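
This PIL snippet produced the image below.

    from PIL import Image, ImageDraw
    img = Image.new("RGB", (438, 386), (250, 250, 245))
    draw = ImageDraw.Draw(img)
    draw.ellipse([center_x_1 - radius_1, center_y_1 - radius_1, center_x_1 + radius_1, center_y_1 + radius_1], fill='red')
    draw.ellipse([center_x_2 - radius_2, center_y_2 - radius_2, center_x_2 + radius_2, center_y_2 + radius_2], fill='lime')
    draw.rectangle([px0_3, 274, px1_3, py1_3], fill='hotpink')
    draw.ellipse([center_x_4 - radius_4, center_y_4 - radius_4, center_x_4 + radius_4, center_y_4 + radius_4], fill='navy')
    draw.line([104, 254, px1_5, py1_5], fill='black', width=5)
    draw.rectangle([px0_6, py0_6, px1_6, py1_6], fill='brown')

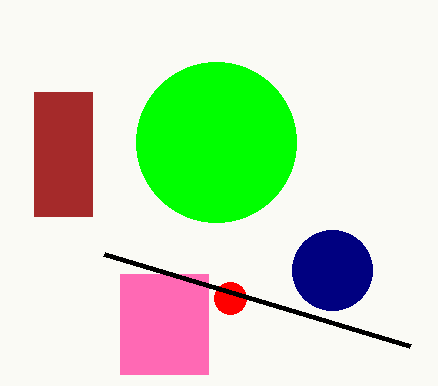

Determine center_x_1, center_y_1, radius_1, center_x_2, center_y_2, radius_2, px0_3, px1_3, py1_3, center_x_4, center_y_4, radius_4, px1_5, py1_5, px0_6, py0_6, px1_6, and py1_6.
center_x_1 = 230
center_y_1 = 298
radius_1 = 16
center_x_2 = 216
center_y_2 = 142
radius_2 = 80
px0_3 = 120
px1_3 = 208
py1_3 = 374
center_x_4 = 332
center_y_4 = 270
radius_4 = 40
px1_5 = 410
py1_5 = 346
px0_6 = 34
py0_6 = 92
px1_6 = 92
py1_6 = 216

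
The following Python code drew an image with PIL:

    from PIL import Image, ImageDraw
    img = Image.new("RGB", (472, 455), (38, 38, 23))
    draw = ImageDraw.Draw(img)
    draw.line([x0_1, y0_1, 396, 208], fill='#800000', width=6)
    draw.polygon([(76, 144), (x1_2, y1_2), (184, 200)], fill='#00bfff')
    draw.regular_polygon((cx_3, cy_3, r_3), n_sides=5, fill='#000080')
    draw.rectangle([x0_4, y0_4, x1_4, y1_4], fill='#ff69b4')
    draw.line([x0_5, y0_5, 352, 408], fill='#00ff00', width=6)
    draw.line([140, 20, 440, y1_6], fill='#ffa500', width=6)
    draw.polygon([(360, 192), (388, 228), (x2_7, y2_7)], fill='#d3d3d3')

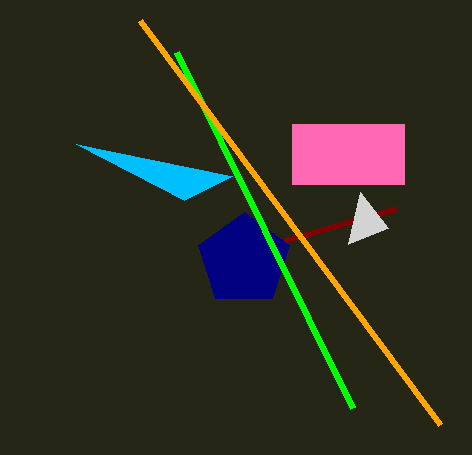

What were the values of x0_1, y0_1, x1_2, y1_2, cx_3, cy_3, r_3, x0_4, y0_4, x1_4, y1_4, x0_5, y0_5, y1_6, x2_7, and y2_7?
x0_1 = 284; y0_1 = 240; x1_2 = 232; y1_2 = 176; cx_3 = 244; cy_3 = 260; r_3 = 48; x0_4 = 292; y0_4 = 124; x1_4 = 404; y1_4 = 184; x0_5 = 176; y0_5 = 52; y1_6 = 424; x2_7 = 348; y2_7 = 244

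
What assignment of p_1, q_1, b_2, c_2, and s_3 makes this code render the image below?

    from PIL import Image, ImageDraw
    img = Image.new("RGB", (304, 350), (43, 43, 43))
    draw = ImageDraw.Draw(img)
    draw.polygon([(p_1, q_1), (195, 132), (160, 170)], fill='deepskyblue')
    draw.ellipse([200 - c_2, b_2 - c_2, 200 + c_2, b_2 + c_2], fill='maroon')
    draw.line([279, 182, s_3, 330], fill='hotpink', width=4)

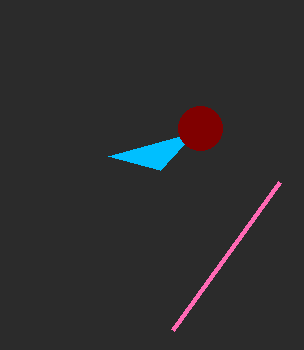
p_1 = 108, q_1 = 156, b_2 = 128, c_2 = 22, s_3 = 172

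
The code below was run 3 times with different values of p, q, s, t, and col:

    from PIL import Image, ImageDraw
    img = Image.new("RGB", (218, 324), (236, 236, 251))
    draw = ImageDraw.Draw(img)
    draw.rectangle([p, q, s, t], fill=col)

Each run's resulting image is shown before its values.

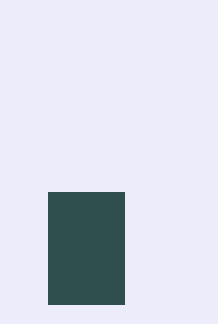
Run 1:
p = 48; q = 192; s = 124; t = 304; col = 'darkslategray'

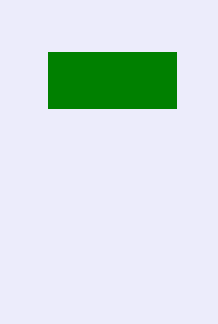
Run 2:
p = 48, q = 52, s = 176, t = 108, col = 'green'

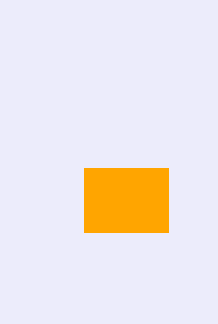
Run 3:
p = 84, q = 168, s = 168, t = 232, col = 'orange'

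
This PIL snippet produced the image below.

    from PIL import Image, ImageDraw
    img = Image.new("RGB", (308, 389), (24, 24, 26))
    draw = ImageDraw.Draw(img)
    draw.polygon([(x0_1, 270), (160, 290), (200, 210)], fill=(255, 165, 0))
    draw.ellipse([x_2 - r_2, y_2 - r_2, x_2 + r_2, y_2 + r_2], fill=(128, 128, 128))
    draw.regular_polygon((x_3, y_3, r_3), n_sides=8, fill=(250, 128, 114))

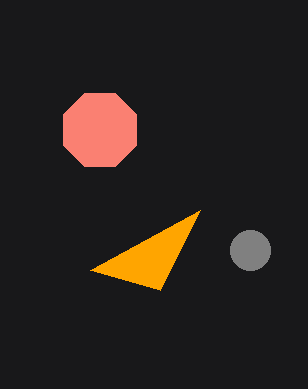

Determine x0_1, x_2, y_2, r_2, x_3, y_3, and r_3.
x0_1 = 90; x_2 = 250; y_2 = 250; r_2 = 20; x_3 = 100; y_3 = 130; r_3 = 40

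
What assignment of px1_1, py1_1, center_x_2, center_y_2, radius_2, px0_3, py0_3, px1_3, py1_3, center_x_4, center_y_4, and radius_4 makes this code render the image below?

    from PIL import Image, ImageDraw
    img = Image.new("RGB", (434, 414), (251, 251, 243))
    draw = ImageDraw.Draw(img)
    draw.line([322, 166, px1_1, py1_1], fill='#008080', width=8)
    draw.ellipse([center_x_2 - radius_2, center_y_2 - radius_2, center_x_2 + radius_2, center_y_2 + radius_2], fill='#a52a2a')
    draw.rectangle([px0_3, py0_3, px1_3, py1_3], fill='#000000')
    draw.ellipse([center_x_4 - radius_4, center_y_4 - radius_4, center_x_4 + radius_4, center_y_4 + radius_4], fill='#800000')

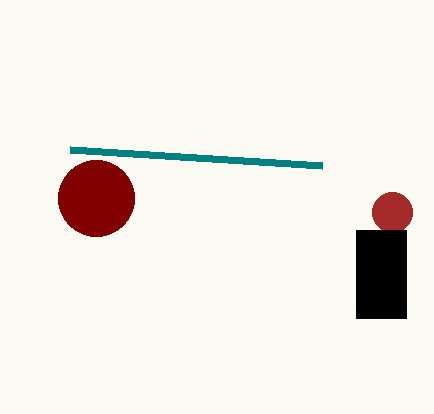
px1_1 = 70; py1_1 = 150; center_x_2 = 392; center_y_2 = 212; radius_2 = 20; px0_3 = 356; py0_3 = 230; px1_3 = 406; py1_3 = 318; center_x_4 = 96; center_y_4 = 198; radius_4 = 38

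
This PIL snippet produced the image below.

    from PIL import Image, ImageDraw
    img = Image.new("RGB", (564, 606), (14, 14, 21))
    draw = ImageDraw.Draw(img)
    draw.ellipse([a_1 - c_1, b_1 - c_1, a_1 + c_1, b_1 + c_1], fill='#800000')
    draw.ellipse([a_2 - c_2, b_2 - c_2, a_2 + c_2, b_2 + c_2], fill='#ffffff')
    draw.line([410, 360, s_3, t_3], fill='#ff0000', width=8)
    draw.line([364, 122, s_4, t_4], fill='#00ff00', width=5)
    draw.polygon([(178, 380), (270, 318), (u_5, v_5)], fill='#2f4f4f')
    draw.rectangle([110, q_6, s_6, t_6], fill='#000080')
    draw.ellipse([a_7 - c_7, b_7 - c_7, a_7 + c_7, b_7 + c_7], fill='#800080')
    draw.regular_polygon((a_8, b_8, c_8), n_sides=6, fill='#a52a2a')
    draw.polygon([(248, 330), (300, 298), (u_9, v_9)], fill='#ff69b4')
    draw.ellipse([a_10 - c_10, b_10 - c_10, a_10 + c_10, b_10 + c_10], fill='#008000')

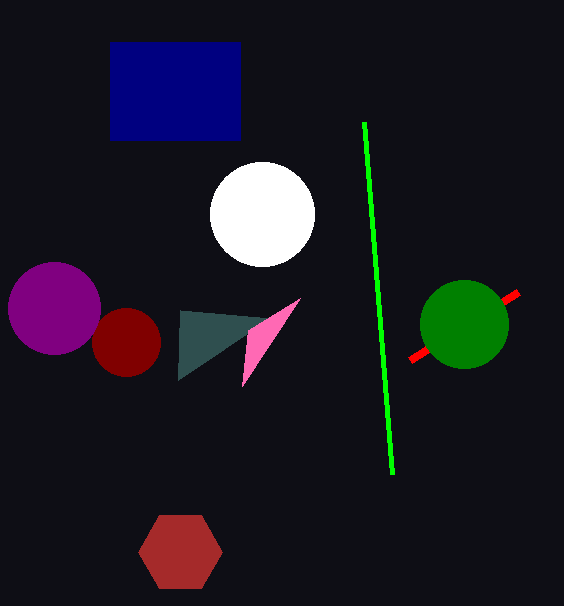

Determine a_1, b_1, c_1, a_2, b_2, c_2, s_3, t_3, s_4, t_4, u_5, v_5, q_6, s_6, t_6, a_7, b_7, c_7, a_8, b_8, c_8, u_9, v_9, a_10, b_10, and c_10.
a_1 = 126; b_1 = 342; c_1 = 34; a_2 = 262; b_2 = 214; c_2 = 52; s_3 = 518; t_3 = 292; s_4 = 392; t_4 = 474; u_5 = 180; v_5 = 310; q_6 = 42; s_6 = 240; t_6 = 140; a_7 = 54; b_7 = 308; c_7 = 46; a_8 = 180; b_8 = 552; c_8 = 42; u_9 = 242; v_9 = 386; a_10 = 464; b_10 = 324; c_10 = 44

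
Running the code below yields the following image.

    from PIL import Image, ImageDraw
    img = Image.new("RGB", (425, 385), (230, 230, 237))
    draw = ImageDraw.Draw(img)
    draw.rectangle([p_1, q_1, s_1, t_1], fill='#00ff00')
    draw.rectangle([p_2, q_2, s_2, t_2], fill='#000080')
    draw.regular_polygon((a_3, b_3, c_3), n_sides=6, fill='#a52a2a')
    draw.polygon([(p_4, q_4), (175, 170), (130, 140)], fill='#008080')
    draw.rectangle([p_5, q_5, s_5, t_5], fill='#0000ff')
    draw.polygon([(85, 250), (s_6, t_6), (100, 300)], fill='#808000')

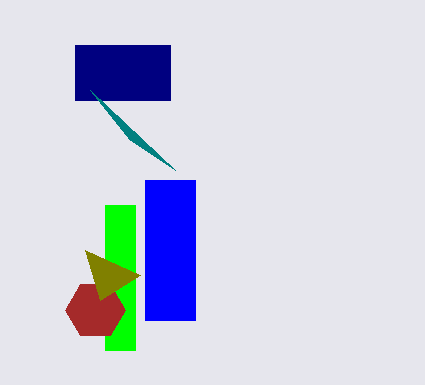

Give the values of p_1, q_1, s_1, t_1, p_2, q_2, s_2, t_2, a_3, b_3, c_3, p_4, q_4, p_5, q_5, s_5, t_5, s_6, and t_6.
p_1 = 105, q_1 = 205, s_1 = 135, t_1 = 350, p_2 = 75, q_2 = 45, s_2 = 170, t_2 = 100, a_3 = 95, b_3 = 310, c_3 = 30, p_4 = 90, q_4 = 90, p_5 = 145, q_5 = 180, s_5 = 195, t_5 = 320, s_6 = 140, t_6 = 275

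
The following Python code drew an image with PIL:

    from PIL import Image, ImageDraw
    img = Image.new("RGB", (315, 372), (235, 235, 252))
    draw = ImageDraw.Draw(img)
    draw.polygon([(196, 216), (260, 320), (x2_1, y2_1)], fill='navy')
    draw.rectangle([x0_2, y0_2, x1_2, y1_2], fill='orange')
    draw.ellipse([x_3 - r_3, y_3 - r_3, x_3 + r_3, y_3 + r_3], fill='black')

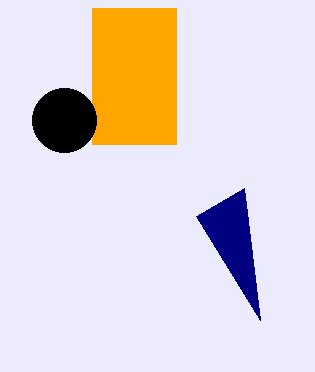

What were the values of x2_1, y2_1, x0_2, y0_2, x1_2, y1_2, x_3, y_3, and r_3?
x2_1 = 244, y2_1 = 188, x0_2 = 92, y0_2 = 8, x1_2 = 176, y1_2 = 144, x_3 = 64, y_3 = 120, r_3 = 32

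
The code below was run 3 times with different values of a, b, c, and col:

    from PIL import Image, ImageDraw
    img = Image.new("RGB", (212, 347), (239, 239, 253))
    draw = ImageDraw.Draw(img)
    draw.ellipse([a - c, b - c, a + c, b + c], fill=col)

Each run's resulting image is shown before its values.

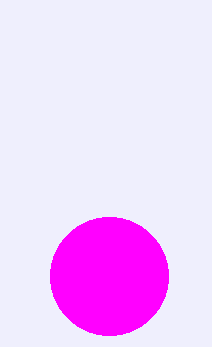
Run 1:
a = 109, b = 276, c = 59, col = 'magenta'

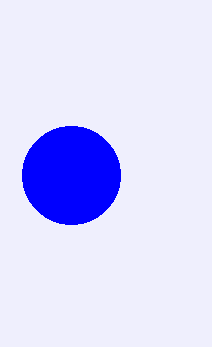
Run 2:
a = 71
b = 175
c = 49
col = 'blue'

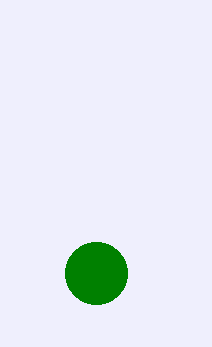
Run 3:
a = 96; b = 273; c = 31; col = 'green'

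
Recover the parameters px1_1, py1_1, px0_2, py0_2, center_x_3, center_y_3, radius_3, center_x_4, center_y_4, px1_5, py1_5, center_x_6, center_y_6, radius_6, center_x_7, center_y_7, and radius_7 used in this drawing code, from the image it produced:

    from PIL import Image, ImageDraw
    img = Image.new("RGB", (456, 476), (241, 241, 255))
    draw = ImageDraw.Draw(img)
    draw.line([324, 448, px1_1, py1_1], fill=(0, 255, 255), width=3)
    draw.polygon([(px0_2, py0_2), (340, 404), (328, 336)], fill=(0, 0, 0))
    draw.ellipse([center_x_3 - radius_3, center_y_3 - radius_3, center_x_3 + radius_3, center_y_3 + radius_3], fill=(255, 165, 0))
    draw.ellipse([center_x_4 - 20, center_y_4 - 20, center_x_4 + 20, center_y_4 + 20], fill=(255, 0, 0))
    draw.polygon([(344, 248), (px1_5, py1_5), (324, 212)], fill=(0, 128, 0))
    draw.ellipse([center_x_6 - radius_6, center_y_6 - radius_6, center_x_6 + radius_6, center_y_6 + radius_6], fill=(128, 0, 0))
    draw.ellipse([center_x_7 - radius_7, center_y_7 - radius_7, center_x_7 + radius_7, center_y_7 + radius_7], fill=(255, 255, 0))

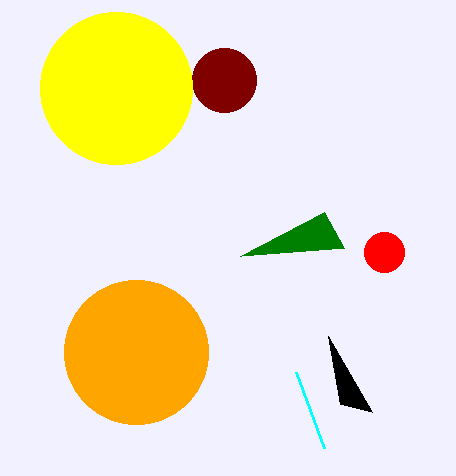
px1_1 = 296
py1_1 = 372
px0_2 = 372
py0_2 = 412
center_x_3 = 136
center_y_3 = 352
radius_3 = 72
center_x_4 = 384
center_y_4 = 252
px1_5 = 240
py1_5 = 256
center_x_6 = 224
center_y_6 = 80
radius_6 = 32
center_x_7 = 116
center_y_7 = 88
radius_7 = 76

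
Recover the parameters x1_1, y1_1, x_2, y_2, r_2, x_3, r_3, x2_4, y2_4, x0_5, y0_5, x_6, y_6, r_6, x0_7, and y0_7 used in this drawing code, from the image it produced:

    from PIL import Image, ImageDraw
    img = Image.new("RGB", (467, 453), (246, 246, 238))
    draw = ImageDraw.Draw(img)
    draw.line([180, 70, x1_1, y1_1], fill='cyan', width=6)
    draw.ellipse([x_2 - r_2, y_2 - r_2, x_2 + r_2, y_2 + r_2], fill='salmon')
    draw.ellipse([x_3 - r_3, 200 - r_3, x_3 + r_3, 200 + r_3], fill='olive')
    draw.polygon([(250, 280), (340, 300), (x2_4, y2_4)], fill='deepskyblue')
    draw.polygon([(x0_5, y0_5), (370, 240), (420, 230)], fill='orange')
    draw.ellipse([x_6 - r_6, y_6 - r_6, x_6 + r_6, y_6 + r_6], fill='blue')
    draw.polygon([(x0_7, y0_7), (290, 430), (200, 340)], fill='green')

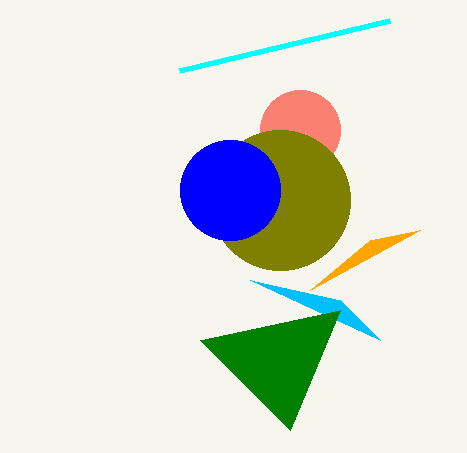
x1_1 = 390, y1_1 = 20, x_2 = 300, y_2 = 130, r_2 = 40, x_3 = 280, r_3 = 70, x2_4 = 380, y2_4 = 340, x0_5 = 310, y0_5 = 290, x_6 = 230, y_6 = 190, r_6 = 50, x0_7 = 340, y0_7 = 310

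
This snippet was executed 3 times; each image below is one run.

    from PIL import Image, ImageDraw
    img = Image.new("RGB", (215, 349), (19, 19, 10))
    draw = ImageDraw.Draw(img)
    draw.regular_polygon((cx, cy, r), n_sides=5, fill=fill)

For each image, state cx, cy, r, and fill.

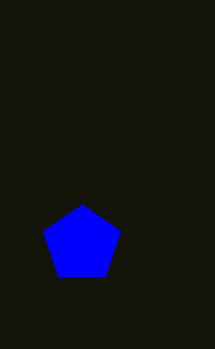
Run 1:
cx = 82, cy = 244, r = 40, fill = 'blue'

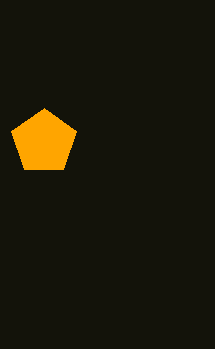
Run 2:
cx = 44
cy = 142
r = 34
fill = 'orange'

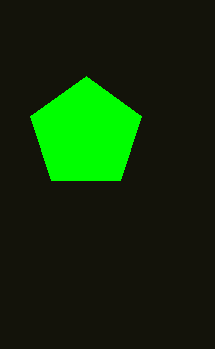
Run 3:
cx = 86
cy = 134
r = 58
fill = 'lime'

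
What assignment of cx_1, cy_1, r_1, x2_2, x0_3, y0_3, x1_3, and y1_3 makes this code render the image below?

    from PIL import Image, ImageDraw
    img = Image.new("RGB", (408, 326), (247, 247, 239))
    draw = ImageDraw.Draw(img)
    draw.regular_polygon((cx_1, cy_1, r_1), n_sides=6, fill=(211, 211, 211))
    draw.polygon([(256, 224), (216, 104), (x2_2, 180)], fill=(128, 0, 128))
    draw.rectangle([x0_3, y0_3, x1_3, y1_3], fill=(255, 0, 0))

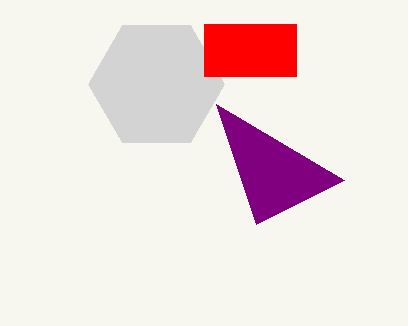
cx_1 = 156, cy_1 = 84, r_1 = 68, x2_2 = 344, x0_3 = 204, y0_3 = 24, x1_3 = 296, y1_3 = 76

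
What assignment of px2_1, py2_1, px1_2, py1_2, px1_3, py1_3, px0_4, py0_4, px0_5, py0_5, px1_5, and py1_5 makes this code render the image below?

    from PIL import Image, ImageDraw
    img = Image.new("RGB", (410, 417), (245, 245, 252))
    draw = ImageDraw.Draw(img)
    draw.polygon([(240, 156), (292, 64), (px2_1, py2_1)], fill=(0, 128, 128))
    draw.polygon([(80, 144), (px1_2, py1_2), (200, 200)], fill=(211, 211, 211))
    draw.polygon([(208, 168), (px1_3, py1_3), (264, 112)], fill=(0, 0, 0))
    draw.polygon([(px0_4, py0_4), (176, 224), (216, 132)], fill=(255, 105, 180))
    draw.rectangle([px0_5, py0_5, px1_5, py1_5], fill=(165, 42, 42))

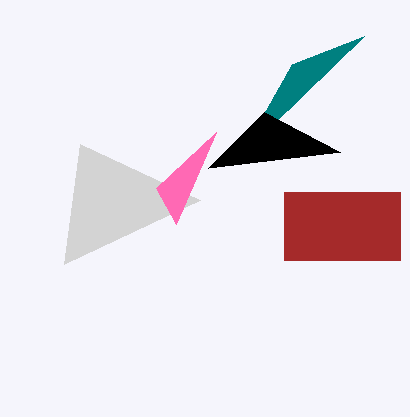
px2_1 = 364
py2_1 = 36
px1_2 = 64
py1_2 = 264
px1_3 = 340
py1_3 = 152
px0_4 = 156
py0_4 = 188
px0_5 = 284
py0_5 = 192
px1_5 = 400
py1_5 = 260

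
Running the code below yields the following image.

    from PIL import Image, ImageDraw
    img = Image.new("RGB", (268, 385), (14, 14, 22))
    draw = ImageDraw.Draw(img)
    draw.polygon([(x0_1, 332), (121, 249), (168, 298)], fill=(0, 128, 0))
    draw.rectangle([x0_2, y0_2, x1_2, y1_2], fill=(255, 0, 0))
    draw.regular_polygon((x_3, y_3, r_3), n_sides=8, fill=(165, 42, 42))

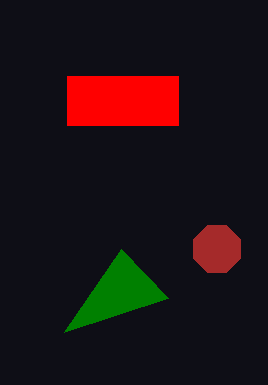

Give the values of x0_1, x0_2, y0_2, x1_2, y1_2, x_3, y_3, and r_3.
x0_1 = 64, x0_2 = 67, y0_2 = 76, x1_2 = 178, y1_2 = 125, x_3 = 217, y_3 = 249, r_3 = 25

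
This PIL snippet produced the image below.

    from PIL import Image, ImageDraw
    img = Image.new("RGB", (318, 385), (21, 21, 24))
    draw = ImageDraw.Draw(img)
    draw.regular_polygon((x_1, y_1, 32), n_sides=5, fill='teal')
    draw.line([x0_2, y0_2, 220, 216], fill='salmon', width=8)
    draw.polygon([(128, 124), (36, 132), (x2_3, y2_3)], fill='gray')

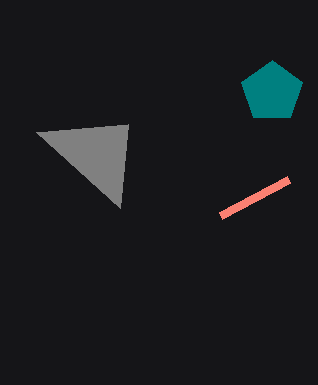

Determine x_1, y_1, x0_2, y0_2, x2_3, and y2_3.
x_1 = 272
y_1 = 92
x0_2 = 288
y0_2 = 180
x2_3 = 120
y2_3 = 208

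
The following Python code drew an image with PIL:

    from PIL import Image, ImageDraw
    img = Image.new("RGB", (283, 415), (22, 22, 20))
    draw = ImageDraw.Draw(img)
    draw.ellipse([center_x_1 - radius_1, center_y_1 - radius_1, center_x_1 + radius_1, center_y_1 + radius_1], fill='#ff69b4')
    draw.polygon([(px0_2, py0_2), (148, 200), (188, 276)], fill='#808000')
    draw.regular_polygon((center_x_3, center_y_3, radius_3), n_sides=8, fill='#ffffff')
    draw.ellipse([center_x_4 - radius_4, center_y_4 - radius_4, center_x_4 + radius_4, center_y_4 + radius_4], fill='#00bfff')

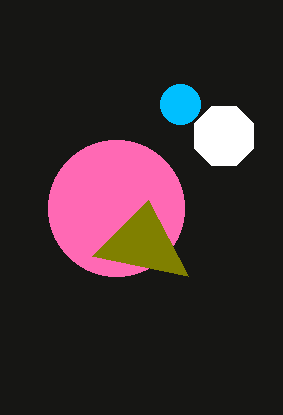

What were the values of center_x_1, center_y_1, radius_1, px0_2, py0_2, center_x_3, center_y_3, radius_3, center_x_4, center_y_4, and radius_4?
center_x_1 = 116, center_y_1 = 208, radius_1 = 68, px0_2 = 92, py0_2 = 256, center_x_3 = 224, center_y_3 = 136, radius_3 = 32, center_x_4 = 180, center_y_4 = 104, radius_4 = 20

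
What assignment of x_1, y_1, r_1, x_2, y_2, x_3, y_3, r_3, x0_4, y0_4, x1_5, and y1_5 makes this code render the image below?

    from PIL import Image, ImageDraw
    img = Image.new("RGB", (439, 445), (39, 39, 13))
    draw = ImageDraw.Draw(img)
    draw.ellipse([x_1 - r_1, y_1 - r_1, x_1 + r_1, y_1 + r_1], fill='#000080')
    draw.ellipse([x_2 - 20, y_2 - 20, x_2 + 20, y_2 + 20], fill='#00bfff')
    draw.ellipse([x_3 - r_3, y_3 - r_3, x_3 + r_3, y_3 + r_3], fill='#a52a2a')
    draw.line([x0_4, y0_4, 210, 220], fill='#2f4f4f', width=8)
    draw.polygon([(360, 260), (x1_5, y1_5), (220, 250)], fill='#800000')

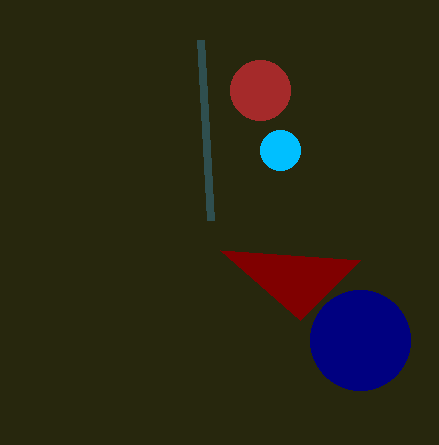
x_1 = 360, y_1 = 340, r_1 = 50, x_2 = 280, y_2 = 150, x_3 = 260, y_3 = 90, r_3 = 30, x0_4 = 200, y0_4 = 40, x1_5 = 300, y1_5 = 320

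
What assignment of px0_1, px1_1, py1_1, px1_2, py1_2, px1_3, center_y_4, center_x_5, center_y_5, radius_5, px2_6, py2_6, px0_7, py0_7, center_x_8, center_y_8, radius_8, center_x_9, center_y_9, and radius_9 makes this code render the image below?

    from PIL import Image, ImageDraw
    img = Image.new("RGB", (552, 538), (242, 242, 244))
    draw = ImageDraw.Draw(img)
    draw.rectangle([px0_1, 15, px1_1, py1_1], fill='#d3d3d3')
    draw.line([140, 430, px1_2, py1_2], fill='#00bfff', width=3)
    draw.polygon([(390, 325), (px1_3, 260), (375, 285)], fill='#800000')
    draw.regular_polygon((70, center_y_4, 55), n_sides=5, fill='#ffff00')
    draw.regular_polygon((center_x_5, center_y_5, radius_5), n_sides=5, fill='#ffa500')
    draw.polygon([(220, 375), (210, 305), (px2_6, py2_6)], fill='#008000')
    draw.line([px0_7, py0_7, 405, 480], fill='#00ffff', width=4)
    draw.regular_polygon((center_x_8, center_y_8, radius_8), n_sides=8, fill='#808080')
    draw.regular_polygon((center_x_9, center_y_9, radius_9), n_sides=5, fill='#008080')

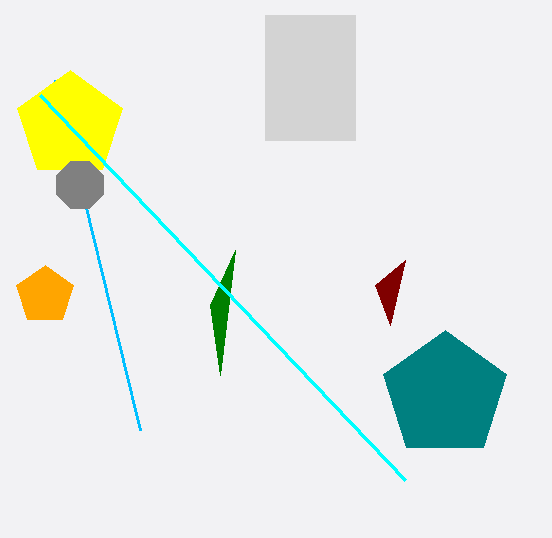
px0_1 = 265; px1_1 = 355; py1_1 = 140; px1_2 = 55; py1_2 = 80; px1_3 = 405; center_y_4 = 125; center_x_5 = 45; center_y_5 = 295; radius_5 = 30; px2_6 = 235; py2_6 = 250; px0_7 = 40; py0_7 = 95; center_x_8 = 80; center_y_8 = 185; radius_8 = 25; center_x_9 = 445; center_y_9 = 395; radius_9 = 65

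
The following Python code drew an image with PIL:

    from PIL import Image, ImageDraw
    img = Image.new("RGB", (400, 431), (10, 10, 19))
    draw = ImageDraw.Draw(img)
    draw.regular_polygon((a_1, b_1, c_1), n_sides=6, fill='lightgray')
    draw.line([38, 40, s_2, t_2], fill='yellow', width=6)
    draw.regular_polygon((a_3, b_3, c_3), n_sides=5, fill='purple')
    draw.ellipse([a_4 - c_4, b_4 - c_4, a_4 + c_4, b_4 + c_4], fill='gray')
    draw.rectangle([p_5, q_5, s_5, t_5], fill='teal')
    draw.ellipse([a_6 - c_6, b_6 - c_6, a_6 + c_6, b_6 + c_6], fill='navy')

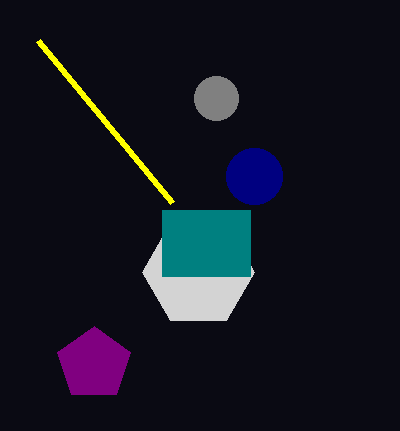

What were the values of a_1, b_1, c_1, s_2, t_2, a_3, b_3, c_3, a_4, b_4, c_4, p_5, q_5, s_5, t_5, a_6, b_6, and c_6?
a_1 = 198; b_1 = 272; c_1 = 56; s_2 = 172; t_2 = 202; a_3 = 94; b_3 = 364; c_3 = 38; a_4 = 216; b_4 = 98; c_4 = 22; p_5 = 162; q_5 = 210; s_5 = 250; t_5 = 276; a_6 = 254; b_6 = 176; c_6 = 28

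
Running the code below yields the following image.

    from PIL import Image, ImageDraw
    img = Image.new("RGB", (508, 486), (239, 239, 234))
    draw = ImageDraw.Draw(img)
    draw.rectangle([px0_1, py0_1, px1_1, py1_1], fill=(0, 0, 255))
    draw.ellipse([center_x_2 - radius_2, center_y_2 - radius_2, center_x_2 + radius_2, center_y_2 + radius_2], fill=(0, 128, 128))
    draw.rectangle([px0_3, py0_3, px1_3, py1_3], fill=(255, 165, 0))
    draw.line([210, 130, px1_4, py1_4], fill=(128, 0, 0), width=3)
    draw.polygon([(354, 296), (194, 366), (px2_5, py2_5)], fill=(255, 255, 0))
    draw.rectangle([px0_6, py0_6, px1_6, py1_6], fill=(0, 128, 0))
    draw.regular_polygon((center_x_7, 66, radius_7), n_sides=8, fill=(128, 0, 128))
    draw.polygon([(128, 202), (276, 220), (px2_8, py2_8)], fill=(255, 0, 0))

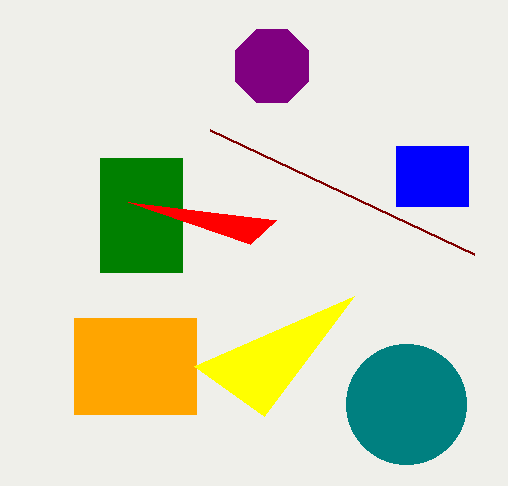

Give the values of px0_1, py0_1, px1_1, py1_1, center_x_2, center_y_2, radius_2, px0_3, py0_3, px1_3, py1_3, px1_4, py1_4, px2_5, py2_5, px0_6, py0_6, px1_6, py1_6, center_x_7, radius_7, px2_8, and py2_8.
px0_1 = 396, py0_1 = 146, px1_1 = 468, py1_1 = 206, center_x_2 = 406, center_y_2 = 404, radius_2 = 60, px0_3 = 74, py0_3 = 318, px1_3 = 196, py1_3 = 414, px1_4 = 474, py1_4 = 254, px2_5 = 264, py2_5 = 416, px0_6 = 100, py0_6 = 158, px1_6 = 182, py1_6 = 272, center_x_7 = 272, radius_7 = 40, px2_8 = 250, py2_8 = 244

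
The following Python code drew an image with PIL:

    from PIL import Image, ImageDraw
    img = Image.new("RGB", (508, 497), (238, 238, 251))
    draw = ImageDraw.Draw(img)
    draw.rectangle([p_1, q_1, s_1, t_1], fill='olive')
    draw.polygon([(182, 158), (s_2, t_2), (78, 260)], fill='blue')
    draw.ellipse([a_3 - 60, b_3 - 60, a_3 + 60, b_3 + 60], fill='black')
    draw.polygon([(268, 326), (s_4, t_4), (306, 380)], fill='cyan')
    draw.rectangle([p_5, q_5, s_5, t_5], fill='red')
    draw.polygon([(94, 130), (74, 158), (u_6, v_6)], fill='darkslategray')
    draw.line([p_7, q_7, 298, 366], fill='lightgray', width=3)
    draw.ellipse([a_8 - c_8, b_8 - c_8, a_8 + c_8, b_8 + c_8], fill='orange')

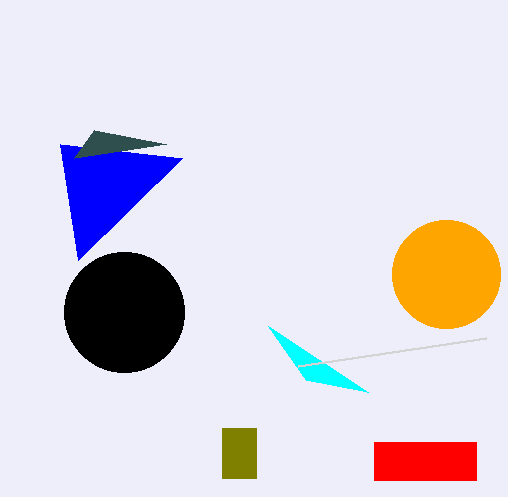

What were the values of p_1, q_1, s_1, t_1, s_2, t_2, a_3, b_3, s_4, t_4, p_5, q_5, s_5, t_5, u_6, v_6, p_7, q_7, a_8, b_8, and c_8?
p_1 = 222
q_1 = 428
s_1 = 256
t_1 = 478
s_2 = 60
t_2 = 144
a_3 = 124
b_3 = 312
s_4 = 368
t_4 = 392
p_5 = 374
q_5 = 442
s_5 = 476
t_5 = 480
u_6 = 166
v_6 = 144
p_7 = 486
q_7 = 338
a_8 = 446
b_8 = 274
c_8 = 54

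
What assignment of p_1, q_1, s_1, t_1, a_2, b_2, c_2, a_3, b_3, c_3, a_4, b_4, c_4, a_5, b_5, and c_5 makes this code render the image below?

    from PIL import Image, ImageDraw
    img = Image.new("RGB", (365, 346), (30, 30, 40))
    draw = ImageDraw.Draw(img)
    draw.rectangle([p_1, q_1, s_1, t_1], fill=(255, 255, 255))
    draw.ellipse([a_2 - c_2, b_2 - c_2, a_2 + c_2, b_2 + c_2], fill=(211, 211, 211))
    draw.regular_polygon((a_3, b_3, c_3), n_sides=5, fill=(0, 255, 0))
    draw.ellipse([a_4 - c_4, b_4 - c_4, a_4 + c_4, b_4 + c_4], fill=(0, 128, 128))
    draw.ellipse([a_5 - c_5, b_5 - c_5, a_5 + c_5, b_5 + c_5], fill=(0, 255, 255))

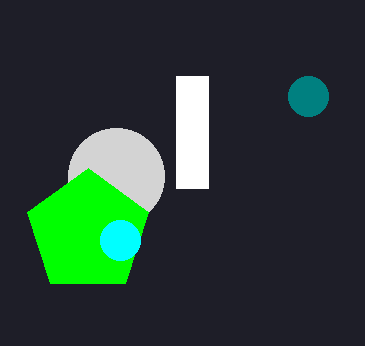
p_1 = 176
q_1 = 76
s_1 = 208
t_1 = 188
a_2 = 116
b_2 = 176
c_2 = 48
a_3 = 88
b_3 = 232
c_3 = 64
a_4 = 308
b_4 = 96
c_4 = 20
a_5 = 120
b_5 = 240
c_5 = 20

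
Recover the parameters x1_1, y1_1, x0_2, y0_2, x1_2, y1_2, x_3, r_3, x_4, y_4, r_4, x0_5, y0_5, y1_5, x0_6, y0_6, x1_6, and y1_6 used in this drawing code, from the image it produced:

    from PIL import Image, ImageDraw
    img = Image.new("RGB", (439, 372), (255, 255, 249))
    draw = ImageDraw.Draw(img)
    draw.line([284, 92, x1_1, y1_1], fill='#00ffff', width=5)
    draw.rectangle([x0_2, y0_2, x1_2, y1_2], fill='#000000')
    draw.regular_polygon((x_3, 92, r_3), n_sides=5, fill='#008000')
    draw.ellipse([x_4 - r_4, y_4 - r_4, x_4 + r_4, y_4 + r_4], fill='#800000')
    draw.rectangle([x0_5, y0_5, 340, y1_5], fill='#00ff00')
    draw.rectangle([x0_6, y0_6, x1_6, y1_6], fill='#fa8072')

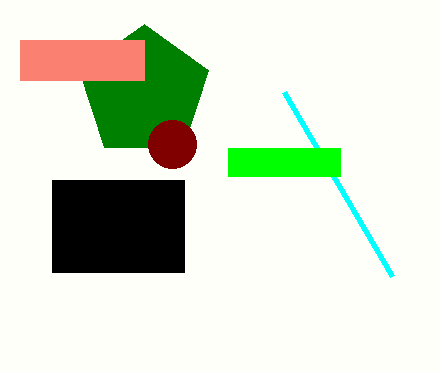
x1_1 = 392; y1_1 = 276; x0_2 = 52; y0_2 = 180; x1_2 = 184; y1_2 = 272; x_3 = 144; r_3 = 68; x_4 = 172; y_4 = 144; r_4 = 24; x0_5 = 228; y0_5 = 148; y1_5 = 176; x0_6 = 20; y0_6 = 40; x1_6 = 144; y1_6 = 80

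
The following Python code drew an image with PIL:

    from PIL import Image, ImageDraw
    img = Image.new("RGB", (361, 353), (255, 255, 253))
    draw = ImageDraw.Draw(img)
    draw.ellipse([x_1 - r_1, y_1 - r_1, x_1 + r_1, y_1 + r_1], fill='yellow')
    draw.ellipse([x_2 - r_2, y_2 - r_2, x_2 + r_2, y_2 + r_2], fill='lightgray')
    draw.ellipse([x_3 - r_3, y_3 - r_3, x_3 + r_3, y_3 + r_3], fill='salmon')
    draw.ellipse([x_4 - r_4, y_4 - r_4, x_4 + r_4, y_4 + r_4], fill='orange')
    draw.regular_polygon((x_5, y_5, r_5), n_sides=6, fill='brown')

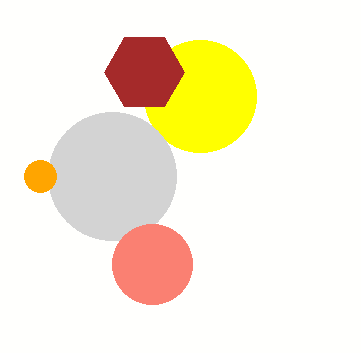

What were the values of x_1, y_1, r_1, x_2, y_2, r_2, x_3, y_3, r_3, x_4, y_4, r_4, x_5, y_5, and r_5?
x_1 = 200
y_1 = 96
r_1 = 56
x_2 = 112
y_2 = 176
r_2 = 64
x_3 = 152
y_3 = 264
r_3 = 40
x_4 = 40
y_4 = 176
r_4 = 16
x_5 = 144
y_5 = 72
r_5 = 40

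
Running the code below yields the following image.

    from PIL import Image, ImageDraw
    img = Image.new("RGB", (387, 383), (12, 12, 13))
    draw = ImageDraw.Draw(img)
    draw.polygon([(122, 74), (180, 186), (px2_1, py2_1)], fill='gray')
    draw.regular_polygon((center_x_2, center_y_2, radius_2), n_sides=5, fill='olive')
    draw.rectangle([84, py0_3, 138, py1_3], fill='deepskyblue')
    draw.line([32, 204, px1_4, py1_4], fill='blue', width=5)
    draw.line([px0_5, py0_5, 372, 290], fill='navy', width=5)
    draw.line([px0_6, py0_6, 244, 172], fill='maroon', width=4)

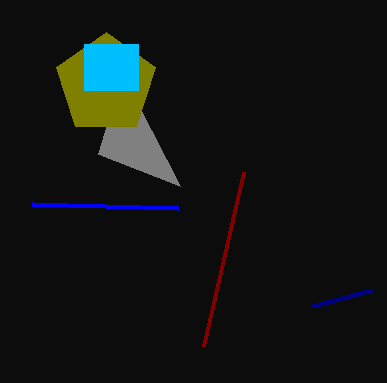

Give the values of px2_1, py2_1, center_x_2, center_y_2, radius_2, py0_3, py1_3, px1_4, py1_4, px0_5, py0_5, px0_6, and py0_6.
px2_1 = 98, py2_1 = 154, center_x_2 = 106, center_y_2 = 84, radius_2 = 52, py0_3 = 44, py1_3 = 90, px1_4 = 178, py1_4 = 208, px0_5 = 312, py0_5 = 306, px0_6 = 204, py0_6 = 346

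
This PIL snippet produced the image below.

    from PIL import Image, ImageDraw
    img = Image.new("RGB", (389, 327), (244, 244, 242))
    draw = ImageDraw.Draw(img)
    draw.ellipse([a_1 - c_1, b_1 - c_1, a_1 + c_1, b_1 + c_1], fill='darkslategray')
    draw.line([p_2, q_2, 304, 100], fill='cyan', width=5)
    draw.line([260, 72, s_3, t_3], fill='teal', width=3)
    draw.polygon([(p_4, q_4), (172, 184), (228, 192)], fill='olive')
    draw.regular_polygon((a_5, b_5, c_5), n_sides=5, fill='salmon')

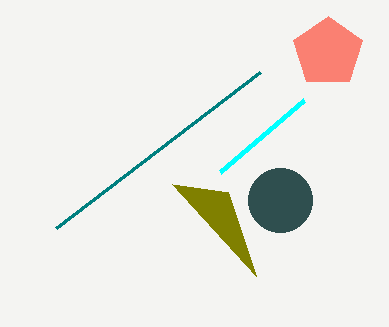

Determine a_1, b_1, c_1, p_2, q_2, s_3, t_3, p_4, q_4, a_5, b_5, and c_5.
a_1 = 280
b_1 = 200
c_1 = 32
p_2 = 220
q_2 = 172
s_3 = 56
t_3 = 228
p_4 = 256
q_4 = 276
a_5 = 328
b_5 = 52
c_5 = 36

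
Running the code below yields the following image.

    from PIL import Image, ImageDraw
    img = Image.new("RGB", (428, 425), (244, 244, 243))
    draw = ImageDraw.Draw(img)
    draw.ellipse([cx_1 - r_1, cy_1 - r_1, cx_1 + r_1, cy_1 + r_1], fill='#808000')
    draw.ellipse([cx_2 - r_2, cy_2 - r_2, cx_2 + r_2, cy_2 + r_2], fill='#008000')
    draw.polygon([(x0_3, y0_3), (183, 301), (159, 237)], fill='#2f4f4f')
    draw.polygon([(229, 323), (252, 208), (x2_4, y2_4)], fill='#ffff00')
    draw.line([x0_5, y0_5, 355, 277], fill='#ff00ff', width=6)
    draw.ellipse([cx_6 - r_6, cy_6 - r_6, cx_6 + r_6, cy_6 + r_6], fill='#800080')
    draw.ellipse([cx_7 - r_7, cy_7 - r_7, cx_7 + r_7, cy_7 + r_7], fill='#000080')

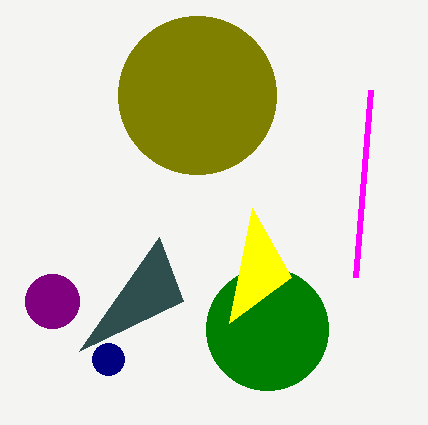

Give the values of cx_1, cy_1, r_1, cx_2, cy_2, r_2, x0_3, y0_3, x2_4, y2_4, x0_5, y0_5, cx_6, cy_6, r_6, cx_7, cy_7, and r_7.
cx_1 = 197
cy_1 = 95
r_1 = 79
cx_2 = 267
cy_2 = 329
r_2 = 61
x0_3 = 79
y0_3 = 351
x2_4 = 291
y2_4 = 277
x0_5 = 370
y0_5 = 90
cx_6 = 52
cy_6 = 301
r_6 = 27
cx_7 = 108
cy_7 = 359
r_7 = 16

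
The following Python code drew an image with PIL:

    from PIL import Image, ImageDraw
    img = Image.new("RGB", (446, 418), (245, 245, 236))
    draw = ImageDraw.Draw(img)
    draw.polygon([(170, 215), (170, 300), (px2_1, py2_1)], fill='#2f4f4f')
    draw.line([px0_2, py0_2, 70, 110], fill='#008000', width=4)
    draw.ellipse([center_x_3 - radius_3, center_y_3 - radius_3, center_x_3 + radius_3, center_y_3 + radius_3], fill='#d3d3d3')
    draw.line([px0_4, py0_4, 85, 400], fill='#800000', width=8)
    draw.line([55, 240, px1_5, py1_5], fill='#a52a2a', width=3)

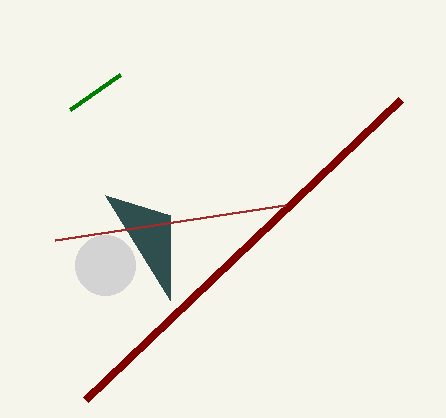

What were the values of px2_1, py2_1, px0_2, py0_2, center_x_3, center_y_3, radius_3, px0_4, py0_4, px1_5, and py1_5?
px2_1 = 105, py2_1 = 195, px0_2 = 120, py0_2 = 75, center_x_3 = 105, center_y_3 = 265, radius_3 = 30, px0_4 = 400, py0_4 = 100, px1_5 = 285, py1_5 = 205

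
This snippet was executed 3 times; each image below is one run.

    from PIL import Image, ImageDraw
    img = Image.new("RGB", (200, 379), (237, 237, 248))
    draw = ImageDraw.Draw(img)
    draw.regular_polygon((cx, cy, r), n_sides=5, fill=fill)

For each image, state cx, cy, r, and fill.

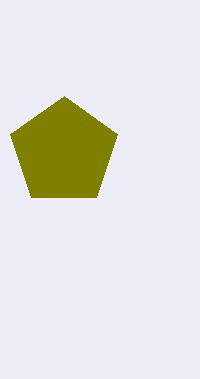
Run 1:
cx = 64; cy = 152; r = 56; fill = 'olive'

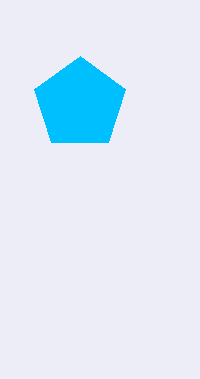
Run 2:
cx = 80, cy = 104, r = 48, fill = 'deepskyblue'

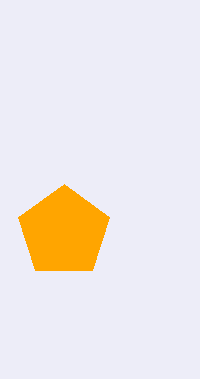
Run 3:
cx = 64
cy = 232
r = 48
fill = 'orange'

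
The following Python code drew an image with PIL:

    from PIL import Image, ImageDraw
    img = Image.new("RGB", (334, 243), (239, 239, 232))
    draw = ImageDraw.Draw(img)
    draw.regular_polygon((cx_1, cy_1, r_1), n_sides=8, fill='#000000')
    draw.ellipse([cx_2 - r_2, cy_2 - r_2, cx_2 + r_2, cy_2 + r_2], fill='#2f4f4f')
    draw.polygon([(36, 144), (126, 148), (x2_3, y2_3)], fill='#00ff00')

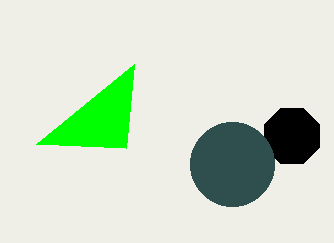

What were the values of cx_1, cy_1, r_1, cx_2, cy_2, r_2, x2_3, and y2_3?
cx_1 = 292
cy_1 = 136
r_1 = 30
cx_2 = 232
cy_2 = 164
r_2 = 42
x2_3 = 134
y2_3 = 64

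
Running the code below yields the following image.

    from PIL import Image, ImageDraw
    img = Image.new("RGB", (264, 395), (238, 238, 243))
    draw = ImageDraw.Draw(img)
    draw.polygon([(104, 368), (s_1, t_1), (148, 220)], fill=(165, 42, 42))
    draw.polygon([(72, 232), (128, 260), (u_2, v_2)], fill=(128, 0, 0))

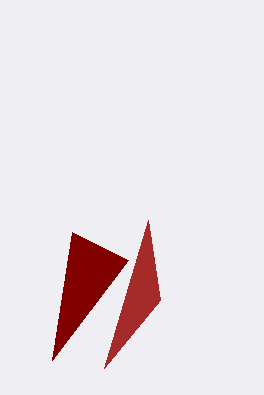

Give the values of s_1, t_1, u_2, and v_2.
s_1 = 160
t_1 = 300
u_2 = 52
v_2 = 360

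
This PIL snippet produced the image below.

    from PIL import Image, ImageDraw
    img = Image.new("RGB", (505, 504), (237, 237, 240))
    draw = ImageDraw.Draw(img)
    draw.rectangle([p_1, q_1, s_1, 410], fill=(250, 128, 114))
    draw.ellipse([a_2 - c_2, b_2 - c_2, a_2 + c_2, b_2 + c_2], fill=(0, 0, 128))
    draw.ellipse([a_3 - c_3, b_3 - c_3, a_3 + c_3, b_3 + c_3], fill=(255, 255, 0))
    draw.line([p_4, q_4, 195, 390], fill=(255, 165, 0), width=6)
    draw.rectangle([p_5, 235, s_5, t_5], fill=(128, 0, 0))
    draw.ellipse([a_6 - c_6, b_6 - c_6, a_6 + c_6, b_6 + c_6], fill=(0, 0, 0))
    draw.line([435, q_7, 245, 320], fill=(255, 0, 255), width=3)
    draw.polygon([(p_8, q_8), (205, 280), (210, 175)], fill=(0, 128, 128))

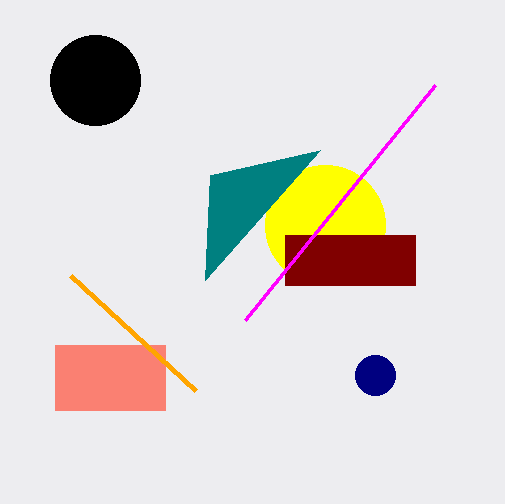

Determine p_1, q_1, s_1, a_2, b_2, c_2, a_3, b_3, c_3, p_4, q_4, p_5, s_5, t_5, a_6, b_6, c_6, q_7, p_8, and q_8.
p_1 = 55; q_1 = 345; s_1 = 165; a_2 = 375; b_2 = 375; c_2 = 20; a_3 = 325; b_3 = 225; c_3 = 60; p_4 = 70; q_4 = 275; p_5 = 285; s_5 = 415; t_5 = 285; a_6 = 95; b_6 = 80; c_6 = 45; q_7 = 85; p_8 = 320; q_8 = 150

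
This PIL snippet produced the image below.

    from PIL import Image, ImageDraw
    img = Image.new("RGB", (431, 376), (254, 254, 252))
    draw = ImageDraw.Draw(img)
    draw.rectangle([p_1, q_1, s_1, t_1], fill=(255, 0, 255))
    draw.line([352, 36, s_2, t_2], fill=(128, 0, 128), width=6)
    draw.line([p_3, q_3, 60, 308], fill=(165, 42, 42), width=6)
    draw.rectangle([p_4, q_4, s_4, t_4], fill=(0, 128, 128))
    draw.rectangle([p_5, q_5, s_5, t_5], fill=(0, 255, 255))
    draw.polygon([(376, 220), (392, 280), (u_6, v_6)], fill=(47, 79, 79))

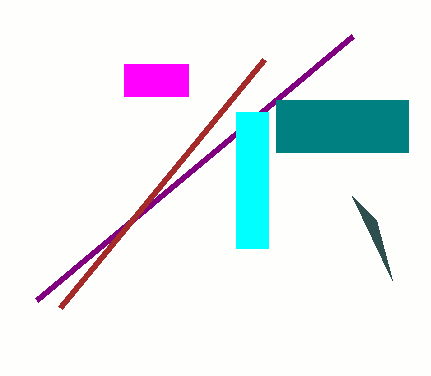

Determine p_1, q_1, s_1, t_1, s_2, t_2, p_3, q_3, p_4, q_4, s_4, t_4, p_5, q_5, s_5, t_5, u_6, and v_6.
p_1 = 124; q_1 = 64; s_1 = 188; t_1 = 96; s_2 = 36; t_2 = 300; p_3 = 264; q_3 = 60; p_4 = 276; q_4 = 100; s_4 = 408; t_4 = 152; p_5 = 236; q_5 = 112; s_5 = 268; t_5 = 248; u_6 = 352; v_6 = 196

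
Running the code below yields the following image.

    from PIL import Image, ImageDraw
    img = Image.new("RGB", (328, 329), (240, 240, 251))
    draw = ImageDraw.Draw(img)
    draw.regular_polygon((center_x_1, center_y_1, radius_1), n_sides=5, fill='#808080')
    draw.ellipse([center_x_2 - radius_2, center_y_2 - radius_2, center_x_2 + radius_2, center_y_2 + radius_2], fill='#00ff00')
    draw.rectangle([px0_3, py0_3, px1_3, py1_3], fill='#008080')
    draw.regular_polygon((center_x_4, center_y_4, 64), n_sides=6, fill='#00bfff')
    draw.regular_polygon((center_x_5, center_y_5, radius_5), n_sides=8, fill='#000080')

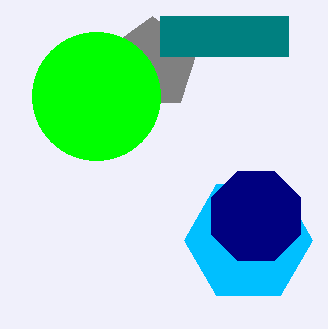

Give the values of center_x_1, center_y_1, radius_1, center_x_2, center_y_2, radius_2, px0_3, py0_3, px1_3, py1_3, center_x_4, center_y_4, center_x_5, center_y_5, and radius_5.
center_x_1 = 152
center_y_1 = 64
radius_1 = 48
center_x_2 = 96
center_y_2 = 96
radius_2 = 64
px0_3 = 160
py0_3 = 16
px1_3 = 288
py1_3 = 56
center_x_4 = 248
center_y_4 = 240
center_x_5 = 256
center_y_5 = 216
radius_5 = 48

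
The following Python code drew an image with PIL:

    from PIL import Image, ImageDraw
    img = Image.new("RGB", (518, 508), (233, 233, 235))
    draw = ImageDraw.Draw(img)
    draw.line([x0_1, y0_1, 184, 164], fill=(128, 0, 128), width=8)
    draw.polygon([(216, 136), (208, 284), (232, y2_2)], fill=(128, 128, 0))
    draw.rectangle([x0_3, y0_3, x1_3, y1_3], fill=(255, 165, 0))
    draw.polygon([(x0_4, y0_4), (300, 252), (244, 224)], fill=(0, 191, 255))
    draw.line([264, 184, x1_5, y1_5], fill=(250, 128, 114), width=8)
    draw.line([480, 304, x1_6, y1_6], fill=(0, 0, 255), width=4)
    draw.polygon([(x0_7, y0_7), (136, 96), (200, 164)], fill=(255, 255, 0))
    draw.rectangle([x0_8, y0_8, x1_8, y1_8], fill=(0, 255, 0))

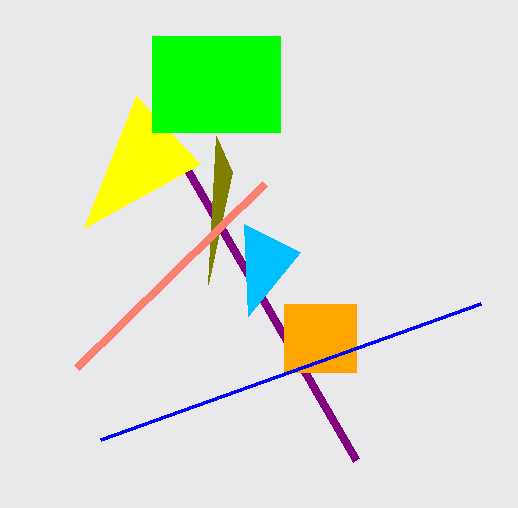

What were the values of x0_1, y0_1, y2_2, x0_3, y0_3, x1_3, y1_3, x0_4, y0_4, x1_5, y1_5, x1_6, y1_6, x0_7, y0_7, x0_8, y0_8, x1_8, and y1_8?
x0_1 = 356, y0_1 = 460, y2_2 = 172, x0_3 = 284, y0_3 = 304, x1_3 = 356, y1_3 = 372, x0_4 = 248, y0_4 = 316, x1_5 = 76, y1_5 = 368, x1_6 = 100, y1_6 = 440, x0_7 = 84, y0_7 = 228, x0_8 = 152, y0_8 = 36, x1_8 = 280, y1_8 = 132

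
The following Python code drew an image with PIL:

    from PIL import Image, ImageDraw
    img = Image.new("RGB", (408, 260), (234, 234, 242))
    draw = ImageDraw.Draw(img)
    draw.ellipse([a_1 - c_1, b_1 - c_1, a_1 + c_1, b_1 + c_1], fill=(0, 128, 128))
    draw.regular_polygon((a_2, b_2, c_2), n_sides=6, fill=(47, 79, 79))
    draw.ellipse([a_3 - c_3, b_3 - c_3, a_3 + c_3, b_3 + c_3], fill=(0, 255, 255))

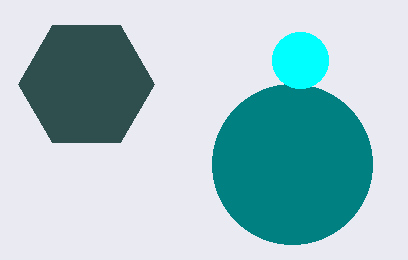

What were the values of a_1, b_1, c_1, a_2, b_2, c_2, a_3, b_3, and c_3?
a_1 = 292, b_1 = 164, c_1 = 80, a_2 = 86, b_2 = 84, c_2 = 68, a_3 = 300, b_3 = 60, c_3 = 28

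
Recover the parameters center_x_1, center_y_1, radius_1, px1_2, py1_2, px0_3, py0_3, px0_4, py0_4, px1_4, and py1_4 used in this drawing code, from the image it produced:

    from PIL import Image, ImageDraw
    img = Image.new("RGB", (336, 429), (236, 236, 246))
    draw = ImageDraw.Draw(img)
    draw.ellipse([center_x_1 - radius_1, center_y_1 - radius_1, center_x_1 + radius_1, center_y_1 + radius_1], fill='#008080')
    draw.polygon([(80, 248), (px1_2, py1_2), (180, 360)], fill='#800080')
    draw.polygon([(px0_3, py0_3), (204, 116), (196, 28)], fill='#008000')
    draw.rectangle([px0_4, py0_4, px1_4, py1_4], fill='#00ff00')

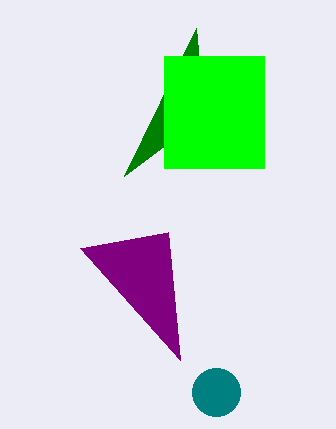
center_x_1 = 216; center_y_1 = 392; radius_1 = 24; px1_2 = 168; py1_2 = 232; px0_3 = 124; py0_3 = 176; px0_4 = 164; py0_4 = 56; px1_4 = 264; py1_4 = 168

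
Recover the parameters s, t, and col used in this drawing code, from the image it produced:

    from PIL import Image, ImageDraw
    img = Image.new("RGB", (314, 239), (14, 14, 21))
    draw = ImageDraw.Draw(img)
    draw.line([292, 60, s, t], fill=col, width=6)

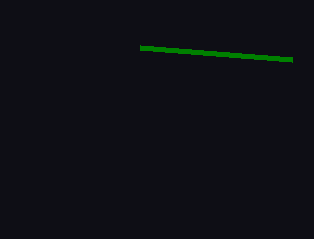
s = 140; t = 48; col = 'green'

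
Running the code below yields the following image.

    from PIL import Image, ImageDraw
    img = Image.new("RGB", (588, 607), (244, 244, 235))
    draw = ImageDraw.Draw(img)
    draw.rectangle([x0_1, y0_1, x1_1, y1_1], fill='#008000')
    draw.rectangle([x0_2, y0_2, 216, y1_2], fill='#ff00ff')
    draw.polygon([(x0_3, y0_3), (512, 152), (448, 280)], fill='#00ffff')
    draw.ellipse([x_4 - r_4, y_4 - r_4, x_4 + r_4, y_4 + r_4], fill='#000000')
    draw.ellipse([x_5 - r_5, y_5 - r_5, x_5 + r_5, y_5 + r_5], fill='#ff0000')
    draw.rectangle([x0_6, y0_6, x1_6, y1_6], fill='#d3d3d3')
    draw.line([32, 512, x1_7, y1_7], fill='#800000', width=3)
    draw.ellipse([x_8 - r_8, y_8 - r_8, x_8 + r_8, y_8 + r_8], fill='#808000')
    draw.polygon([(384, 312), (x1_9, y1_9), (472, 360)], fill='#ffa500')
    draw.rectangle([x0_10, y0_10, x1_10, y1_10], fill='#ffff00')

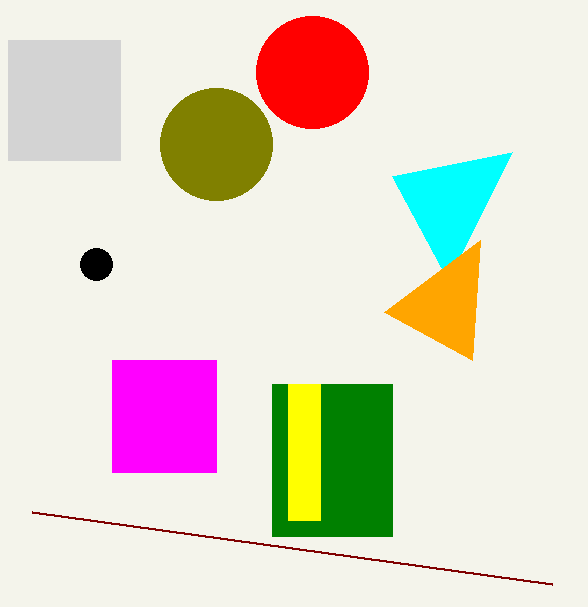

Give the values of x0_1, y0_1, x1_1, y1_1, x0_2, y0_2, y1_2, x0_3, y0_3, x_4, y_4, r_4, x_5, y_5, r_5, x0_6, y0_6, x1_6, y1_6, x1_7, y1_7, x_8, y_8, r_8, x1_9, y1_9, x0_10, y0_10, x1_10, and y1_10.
x0_1 = 272
y0_1 = 384
x1_1 = 392
y1_1 = 536
x0_2 = 112
y0_2 = 360
y1_2 = 472
x0_3 = 392
y0_3 = 176
x_4 = 96
y_4 = 264
r_4 = 16
x_5 = 312
y_5 = 72
r_5 = 56
x0_6 = 8
y0_6 = 40
x1_6 = 120
y1_6 = 160
x1_7 = 552
y1_7 = 584
x_8 = 216
y_8 = 144
r_8 = 56
x1_9 = 480
y1_9 = 240
x0_10 = 288
y0_10 = 384
x1_10 = 320
y1_10 = 520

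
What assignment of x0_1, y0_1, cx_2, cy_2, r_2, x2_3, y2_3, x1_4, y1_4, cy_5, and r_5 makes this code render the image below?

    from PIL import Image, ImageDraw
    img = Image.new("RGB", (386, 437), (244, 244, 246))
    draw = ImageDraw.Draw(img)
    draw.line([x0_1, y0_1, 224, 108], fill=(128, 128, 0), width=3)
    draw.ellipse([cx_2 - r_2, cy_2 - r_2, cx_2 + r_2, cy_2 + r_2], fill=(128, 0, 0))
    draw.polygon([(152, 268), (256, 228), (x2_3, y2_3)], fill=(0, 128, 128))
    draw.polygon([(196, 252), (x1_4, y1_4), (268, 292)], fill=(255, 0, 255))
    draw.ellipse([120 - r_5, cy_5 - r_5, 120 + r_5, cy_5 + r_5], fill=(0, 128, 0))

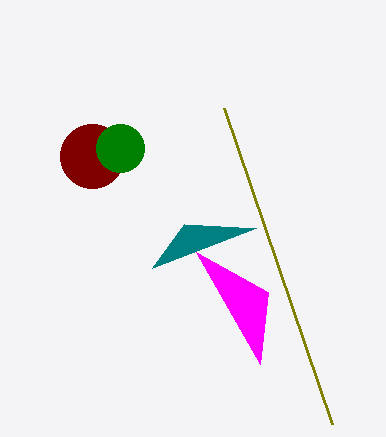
x0_1 = 332; y0_1 = 424; cx_2 = 92; cy_2 = 156; r_2 = 32; x2_3 = 184; y2_3 = 224; x1_4 = 260; y1_4 = 364; cy_5 = 148; r_5 = 24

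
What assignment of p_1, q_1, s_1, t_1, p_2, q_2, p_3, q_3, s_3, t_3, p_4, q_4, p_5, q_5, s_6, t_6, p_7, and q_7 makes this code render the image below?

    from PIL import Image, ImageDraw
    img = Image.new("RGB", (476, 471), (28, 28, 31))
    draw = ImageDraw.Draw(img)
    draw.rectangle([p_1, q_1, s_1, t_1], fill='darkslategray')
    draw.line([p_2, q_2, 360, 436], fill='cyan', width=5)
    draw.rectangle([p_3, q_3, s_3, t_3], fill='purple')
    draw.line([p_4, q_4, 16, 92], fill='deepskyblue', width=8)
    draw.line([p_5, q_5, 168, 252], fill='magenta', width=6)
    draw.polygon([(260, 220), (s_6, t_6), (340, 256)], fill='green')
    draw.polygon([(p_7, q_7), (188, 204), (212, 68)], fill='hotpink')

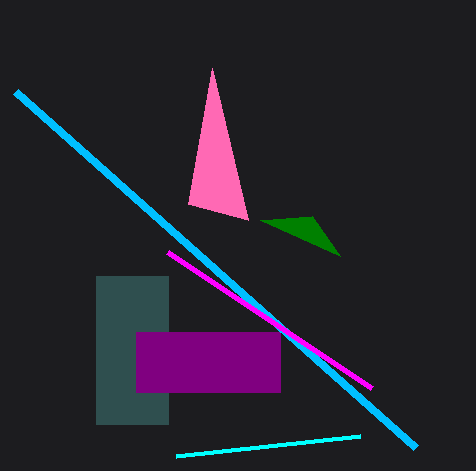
p_1 = 96, q_1 = 276, s_1 = 168, t_1 = 424, p_2 = 176, q_2 = 456, p_3 = 136, q_3 = 332, s_3 = 280, t_3 = 392, p_4 = 416, q_4 = 448, p_5 = 372, q_5 = 388, s_6 = 312, t_6 = 216, p_7 = 248, q_7 = 220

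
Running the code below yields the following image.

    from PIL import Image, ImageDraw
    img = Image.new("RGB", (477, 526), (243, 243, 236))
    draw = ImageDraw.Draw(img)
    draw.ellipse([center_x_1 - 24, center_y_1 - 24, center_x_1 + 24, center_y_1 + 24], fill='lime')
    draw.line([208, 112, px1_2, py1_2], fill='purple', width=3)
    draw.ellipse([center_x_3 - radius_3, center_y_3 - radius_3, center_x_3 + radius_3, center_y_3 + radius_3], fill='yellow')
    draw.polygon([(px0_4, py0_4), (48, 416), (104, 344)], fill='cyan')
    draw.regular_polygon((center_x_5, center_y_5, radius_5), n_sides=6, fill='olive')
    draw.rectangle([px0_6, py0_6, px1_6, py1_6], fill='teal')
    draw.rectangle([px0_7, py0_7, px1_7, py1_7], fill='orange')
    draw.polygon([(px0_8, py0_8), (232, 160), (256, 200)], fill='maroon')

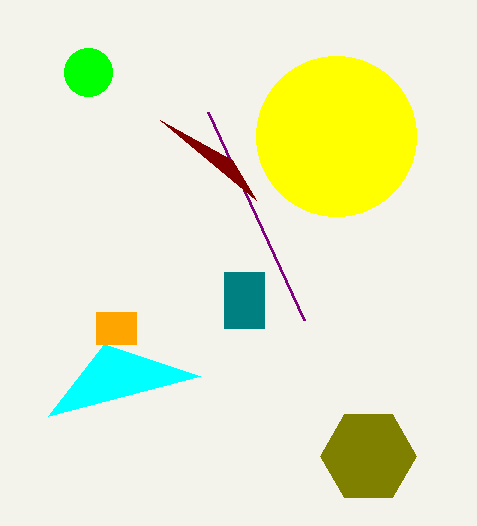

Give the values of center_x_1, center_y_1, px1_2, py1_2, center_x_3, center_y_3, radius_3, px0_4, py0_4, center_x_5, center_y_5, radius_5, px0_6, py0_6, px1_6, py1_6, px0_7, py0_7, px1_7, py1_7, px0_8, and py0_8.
center_x_1 = 88; center_y_1 = 72; px1_2 = 304; py1_2 = 320; center_x_3 = 336; center_y_3 = 136; radius_3 = 80; px0_4 = 200; py0_4 = 376; center_x_5 = 368; center_y_5 = 456; radius_5 = 48; px0_6 = 224; py0_6 = 272; px1_6 = 264; py1_6 = 328; px0_7 = 96; py0_7 = 312; px1_7 = 136; py1_7 = 344; px0_8 = 160; py0_8 = 120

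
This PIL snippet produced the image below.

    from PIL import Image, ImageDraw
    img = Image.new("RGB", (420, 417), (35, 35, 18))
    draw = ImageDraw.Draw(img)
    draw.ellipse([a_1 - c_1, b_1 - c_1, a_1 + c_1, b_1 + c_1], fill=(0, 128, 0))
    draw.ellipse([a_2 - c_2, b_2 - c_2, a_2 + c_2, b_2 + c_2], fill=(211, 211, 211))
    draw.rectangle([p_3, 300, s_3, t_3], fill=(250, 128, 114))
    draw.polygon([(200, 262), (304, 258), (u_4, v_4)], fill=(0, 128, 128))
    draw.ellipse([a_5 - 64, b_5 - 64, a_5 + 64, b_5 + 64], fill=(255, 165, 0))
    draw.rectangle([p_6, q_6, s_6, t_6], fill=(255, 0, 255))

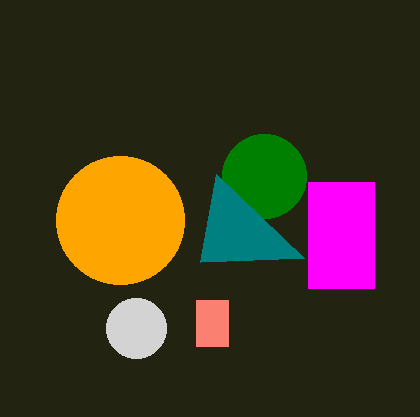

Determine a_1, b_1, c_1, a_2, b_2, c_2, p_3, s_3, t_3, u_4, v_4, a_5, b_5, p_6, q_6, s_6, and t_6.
a_1 = 264, b_1 = 176, c_1 = 42, a_2 = 136, b_2 = 328, c_2 = 30, p_3 = 196, s_3 = 228, t_3 = 346, u_4 = 216, v_4 = 174, a_5 = 120, b_5 = 220, p_6 = 308, q_6 = 182, s_6 = 374, t_6 = 288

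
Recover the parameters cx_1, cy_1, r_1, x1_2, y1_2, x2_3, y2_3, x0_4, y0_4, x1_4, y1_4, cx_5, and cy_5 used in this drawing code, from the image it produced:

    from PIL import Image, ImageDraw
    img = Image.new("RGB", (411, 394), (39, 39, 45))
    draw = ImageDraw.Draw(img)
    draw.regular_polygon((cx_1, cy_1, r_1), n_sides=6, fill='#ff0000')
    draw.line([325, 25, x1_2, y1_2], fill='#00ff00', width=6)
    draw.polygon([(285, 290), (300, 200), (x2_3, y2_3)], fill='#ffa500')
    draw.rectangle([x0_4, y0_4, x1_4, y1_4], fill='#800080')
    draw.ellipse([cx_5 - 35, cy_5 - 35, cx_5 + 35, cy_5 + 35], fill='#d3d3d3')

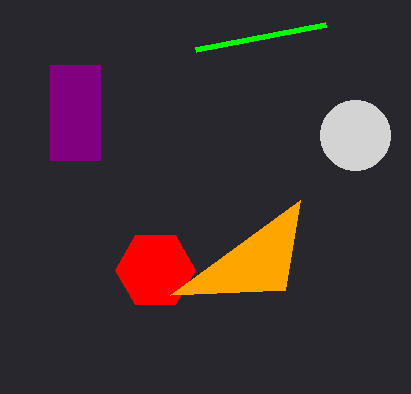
cx_1 = 155; cy_1 = 270; r_1 = 40; x1_2 = 195; y1_2 = 50; x2_3 = 170; y2_3 = 295; x0_4 = 50; y0_4 = 65; x1_4 = 100; y1_4 = 160; cx_5 = 355; cy_5 = 135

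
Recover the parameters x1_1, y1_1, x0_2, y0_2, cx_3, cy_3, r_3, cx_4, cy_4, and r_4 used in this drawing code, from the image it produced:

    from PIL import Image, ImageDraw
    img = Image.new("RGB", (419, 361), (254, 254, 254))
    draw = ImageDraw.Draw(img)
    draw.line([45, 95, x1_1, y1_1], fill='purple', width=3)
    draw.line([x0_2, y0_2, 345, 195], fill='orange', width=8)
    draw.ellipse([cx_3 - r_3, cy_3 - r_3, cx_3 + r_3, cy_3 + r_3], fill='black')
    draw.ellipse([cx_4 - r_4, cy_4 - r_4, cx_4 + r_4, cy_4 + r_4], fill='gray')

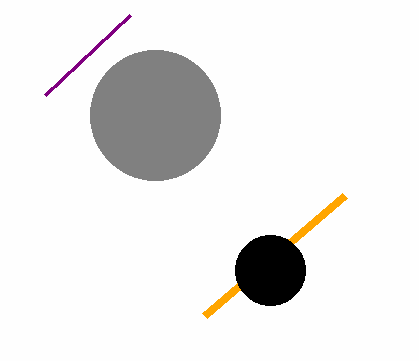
x1_1 = 130; y1_1 = 15; x0_2 = 205; y0_2 = 315; cx_3 = 270; cy_3 = 270; r_3 = 35; cx_4 = 155; cy_4 = 115; r_4 = 65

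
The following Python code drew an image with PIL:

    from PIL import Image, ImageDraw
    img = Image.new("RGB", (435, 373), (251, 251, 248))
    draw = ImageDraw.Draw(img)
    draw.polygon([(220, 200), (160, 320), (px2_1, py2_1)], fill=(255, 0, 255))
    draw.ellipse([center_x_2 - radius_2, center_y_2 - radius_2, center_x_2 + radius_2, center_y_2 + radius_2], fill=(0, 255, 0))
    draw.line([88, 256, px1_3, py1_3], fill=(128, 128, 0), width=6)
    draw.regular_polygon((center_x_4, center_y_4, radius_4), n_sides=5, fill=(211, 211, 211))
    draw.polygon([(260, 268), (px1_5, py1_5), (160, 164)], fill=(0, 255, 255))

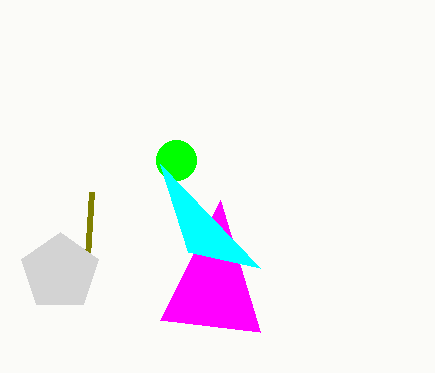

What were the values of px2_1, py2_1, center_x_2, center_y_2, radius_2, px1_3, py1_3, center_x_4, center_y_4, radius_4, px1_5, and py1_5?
px2_1 = 260, py2_1 = 332, center_x_2 = 176, center_y_2 = 160, radius_2 = 20, px1_3 = 92, py1_3 = 192, center_x_4 = 60, center_y_4 = 272, radius_4 = 40, px1_5 = 188, py1_5 = 252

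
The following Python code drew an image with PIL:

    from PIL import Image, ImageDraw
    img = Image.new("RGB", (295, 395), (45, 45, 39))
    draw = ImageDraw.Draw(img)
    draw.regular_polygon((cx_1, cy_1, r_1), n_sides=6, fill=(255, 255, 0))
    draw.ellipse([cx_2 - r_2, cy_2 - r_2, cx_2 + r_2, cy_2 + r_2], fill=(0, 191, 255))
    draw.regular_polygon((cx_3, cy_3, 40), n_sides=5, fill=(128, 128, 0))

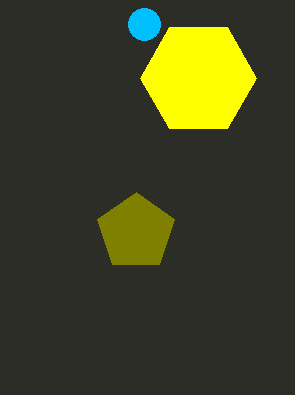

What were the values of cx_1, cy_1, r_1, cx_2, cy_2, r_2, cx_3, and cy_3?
cx_1 = 198; cy_1 = 78; r_1 = 58; cx_2 = 144; cy_2 = 24; r_2 = 16; cx_3 = 136; cy_3 = 232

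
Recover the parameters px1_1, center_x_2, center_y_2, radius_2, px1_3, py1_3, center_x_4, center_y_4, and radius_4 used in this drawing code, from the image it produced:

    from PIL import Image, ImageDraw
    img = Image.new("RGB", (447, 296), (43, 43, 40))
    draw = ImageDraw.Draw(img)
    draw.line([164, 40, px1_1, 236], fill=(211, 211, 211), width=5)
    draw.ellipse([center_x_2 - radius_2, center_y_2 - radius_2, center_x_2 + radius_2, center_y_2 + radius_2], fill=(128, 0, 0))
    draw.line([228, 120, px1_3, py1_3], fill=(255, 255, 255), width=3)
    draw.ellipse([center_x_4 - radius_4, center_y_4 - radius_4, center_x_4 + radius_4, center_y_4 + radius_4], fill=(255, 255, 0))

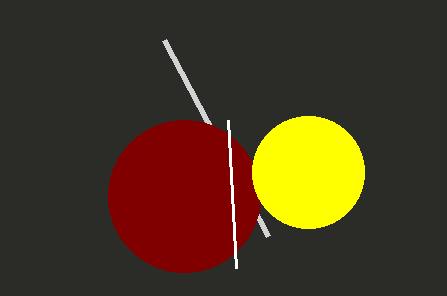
px1_1 = 268; center_x_2 = 184; center_y_2 = 196; radius_2 = 76; px1_3 = 236; py1_3 = 268; center_x_4 = 308; center_y_4 = 172; radius_4 = 56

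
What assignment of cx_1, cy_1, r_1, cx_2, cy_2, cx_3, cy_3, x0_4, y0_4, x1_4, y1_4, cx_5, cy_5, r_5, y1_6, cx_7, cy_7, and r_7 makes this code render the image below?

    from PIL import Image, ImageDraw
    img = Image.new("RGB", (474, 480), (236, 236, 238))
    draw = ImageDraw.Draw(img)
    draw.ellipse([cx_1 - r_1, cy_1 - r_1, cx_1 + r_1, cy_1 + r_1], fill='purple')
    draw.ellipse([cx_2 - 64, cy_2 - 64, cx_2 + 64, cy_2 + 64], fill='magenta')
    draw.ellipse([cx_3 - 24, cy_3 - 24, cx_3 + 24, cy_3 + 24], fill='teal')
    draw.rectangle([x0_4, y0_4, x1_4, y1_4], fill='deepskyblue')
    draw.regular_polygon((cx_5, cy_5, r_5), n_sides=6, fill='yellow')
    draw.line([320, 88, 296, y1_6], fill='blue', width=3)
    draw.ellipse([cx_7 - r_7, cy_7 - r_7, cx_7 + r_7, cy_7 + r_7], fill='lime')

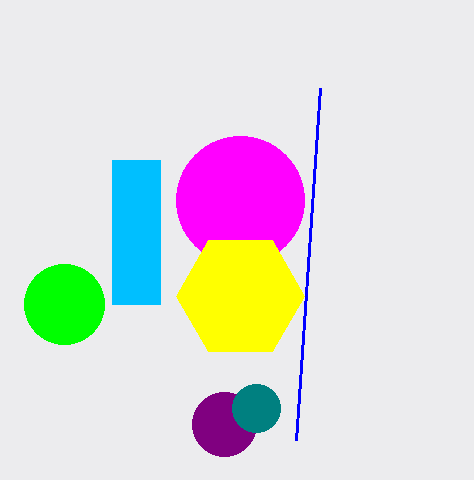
cx_1 = 224
cy_1 = 424
r_1 = 32
cx_2 = 240
cy_2 = 200
cx_3 = 256
cy_3 = 408
x0_4 = 112
y0_4 = 160
x1_4 = 160
y1_4 = 304
cx_5 = 240
cy_5 = 296
r_5 = 64
y1_6 = 440
cx_7 = 64
cy_7 = 304
r_7 = 40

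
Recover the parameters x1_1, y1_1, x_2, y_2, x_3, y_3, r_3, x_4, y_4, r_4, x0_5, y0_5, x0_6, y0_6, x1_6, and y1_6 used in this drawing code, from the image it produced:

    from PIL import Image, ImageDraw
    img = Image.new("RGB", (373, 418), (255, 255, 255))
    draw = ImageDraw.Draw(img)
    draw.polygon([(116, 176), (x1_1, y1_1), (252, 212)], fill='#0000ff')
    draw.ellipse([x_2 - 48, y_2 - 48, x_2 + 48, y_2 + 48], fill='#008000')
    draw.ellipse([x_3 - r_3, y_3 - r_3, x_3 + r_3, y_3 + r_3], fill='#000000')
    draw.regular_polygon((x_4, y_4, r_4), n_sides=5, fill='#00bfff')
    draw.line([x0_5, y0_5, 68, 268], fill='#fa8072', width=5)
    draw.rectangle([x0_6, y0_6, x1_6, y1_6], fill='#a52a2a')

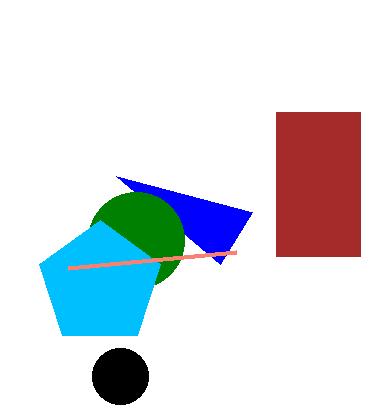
x1_1 = 220, y1_1 = 264, x_2 = 136, y_2 = 240, x_3 = 120, y_3 = 376, r_3 = 28, x_4 = 100, y_4 = 284, r_4 = 64, x0_5 = 236, y0_5 = 252, x0_6 = 276, y0_6 = 112, x1_6 = 360, y1_6 = 256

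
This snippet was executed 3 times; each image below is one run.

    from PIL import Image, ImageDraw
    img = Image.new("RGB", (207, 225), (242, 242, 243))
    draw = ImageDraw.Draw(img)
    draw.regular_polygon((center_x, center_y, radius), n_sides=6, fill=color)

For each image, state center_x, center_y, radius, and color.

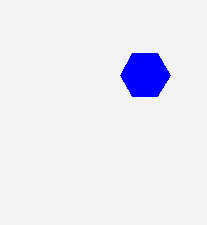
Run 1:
center_x = 145, center_y = 75, radius = 25, color = 'blue'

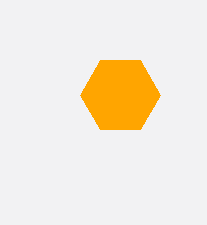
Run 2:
center_x = 120, center_y = 95, radius = 40, color = 'orange'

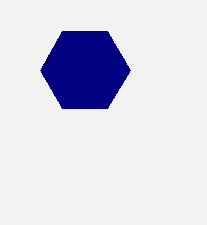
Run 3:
center_x = 85, center_y = 70, radius = 45, color = 'navy'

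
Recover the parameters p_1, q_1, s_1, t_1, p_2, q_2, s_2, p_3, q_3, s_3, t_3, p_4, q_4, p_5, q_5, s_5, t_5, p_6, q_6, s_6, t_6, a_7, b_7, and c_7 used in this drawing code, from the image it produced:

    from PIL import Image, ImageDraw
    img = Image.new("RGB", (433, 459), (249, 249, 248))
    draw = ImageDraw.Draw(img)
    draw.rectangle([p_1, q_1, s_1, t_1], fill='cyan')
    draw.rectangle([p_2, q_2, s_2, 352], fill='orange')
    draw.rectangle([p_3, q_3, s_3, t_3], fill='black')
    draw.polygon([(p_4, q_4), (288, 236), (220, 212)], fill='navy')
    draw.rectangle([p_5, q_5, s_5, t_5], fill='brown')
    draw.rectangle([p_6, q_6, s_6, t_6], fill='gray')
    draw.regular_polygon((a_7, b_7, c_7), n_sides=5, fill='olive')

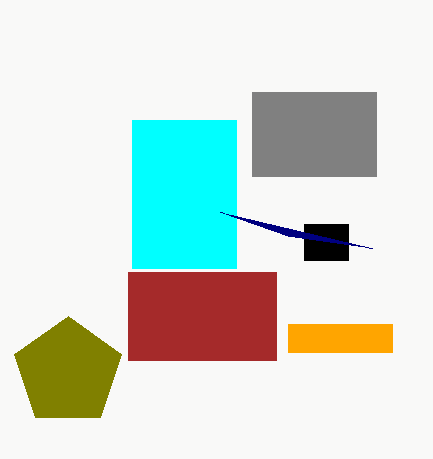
p_1 = 132; q_1 = 120; s_1 = 236; t_1 = 268; p_2 = 288; q_2 = 324; s_2 = 392; p_3 = 304; q_3 = 224; s_3 = 348; t_3 = 260; p_4 = 372; q_4 = 248; p_5 = 128; q_5 = 272; s_5 = 276; t_5 = 360; p_6 = 252; q_6 = 92; s_6 = 376; t_6 = 176; a_7 = 68; b_7 = 372; c_7 = 56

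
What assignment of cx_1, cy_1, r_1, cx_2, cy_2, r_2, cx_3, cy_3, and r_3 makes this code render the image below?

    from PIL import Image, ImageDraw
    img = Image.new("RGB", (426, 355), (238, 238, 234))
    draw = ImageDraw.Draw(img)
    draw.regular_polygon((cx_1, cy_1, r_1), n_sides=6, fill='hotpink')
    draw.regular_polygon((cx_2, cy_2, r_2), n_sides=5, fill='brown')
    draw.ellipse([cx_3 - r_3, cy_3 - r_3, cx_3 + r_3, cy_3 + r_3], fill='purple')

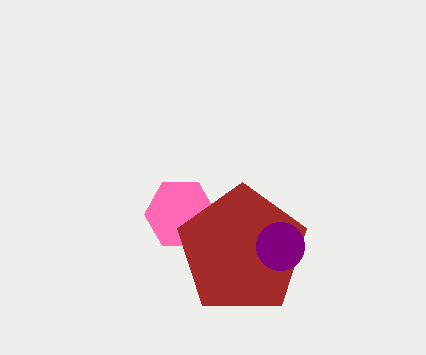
cx_1 = 180, cy_1 = 214, r_1 = 36, cx_2 = 242, cy_2 = 250, r_2 = 68, cx_3 = 280, cy_3 = 246, r_3 = 24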